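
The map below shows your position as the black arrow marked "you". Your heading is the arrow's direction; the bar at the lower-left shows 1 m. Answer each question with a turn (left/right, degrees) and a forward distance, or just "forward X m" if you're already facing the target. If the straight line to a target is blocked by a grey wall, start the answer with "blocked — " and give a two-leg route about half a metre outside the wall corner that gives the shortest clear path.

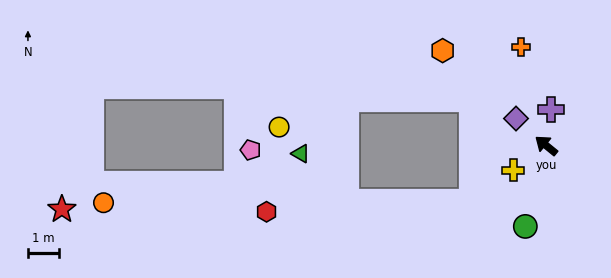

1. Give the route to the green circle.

turn left 115°, forward 2.7 m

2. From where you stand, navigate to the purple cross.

turn right 59°, forward 1.2 m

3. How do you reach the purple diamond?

turn right 3°, forward 1.3 m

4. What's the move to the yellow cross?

turn left 76°, forward 1.3 m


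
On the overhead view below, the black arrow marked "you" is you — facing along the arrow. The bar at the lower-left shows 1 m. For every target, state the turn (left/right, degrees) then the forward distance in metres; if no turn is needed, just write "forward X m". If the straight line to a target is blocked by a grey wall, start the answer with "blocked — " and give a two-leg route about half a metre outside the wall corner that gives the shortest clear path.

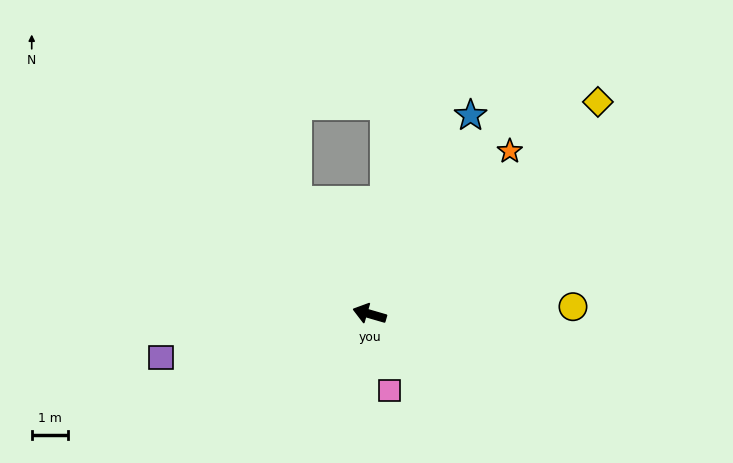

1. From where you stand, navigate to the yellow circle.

turn right 162°, forward 5.6 m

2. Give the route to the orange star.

turn right 115°, forward 5.9 m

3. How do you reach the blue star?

turn right 101°, forward 6.1 m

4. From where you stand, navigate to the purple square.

turn left 28°, forward 5.9 m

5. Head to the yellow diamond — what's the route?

turn right 121°, forward 8.6 m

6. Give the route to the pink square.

turn left 121°, forward 2.2 m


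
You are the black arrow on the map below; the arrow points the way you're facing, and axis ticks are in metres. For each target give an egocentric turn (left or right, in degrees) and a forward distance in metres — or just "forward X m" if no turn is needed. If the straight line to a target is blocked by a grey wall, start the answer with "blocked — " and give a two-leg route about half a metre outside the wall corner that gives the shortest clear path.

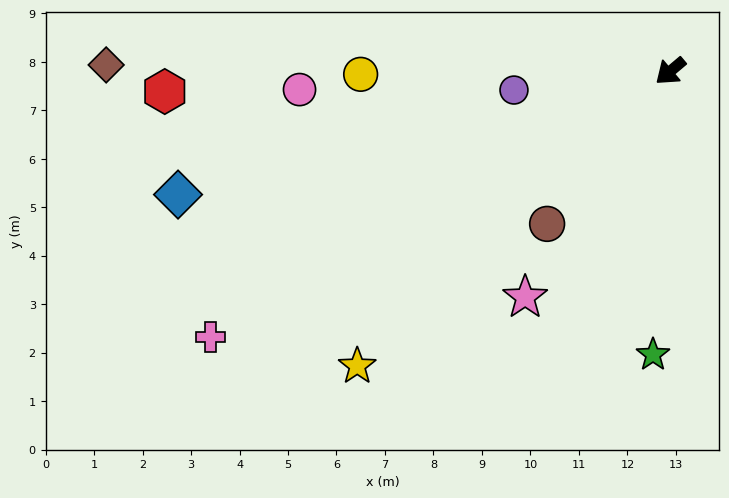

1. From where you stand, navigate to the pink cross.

turn right 10°, forward 11.0 m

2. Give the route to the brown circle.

turn left 11°, forward 4.0 m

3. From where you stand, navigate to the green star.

turn left 46°, forward 5.9 m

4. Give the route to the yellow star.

turn left 3°, forward 8.9 m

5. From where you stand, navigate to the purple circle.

turn right 33°, forward 3.3 m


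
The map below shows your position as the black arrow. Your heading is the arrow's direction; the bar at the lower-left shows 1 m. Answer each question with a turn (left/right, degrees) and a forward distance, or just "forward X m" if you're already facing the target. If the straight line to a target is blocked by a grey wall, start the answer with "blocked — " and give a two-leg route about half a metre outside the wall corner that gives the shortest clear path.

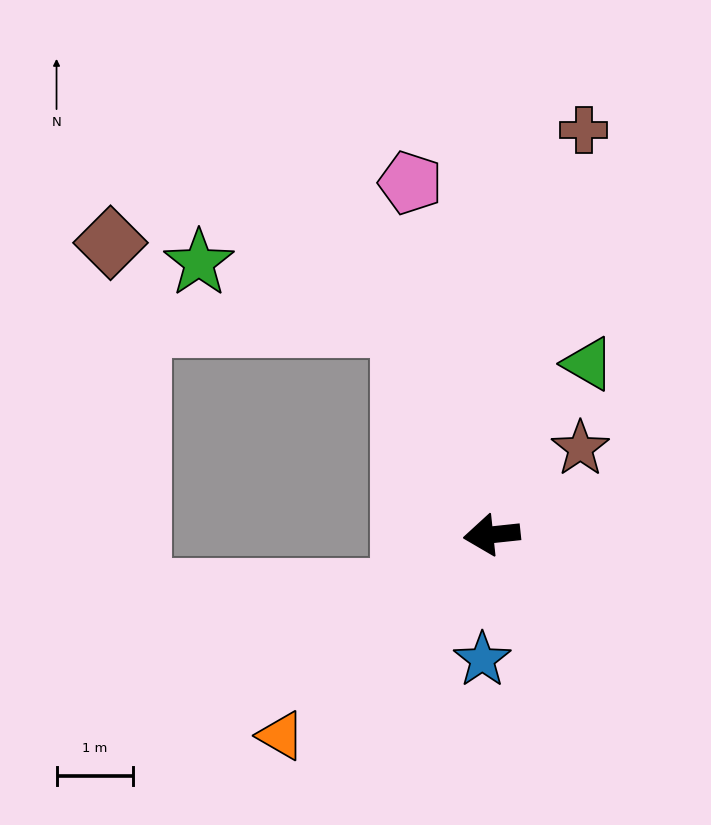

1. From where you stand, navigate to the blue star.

turn left 80°, forward 1.6 m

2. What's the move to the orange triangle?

turn left 38°, forward 3.8 m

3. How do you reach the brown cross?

turn right 109°, forward 5.4 m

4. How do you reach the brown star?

turn right 142°, forward 1.6 m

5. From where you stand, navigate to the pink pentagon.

turn right 83°, forward 4.7 m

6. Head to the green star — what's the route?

blocked — turn right 73°, forward 3.0 m, then turn left 50°, forward 2.8 m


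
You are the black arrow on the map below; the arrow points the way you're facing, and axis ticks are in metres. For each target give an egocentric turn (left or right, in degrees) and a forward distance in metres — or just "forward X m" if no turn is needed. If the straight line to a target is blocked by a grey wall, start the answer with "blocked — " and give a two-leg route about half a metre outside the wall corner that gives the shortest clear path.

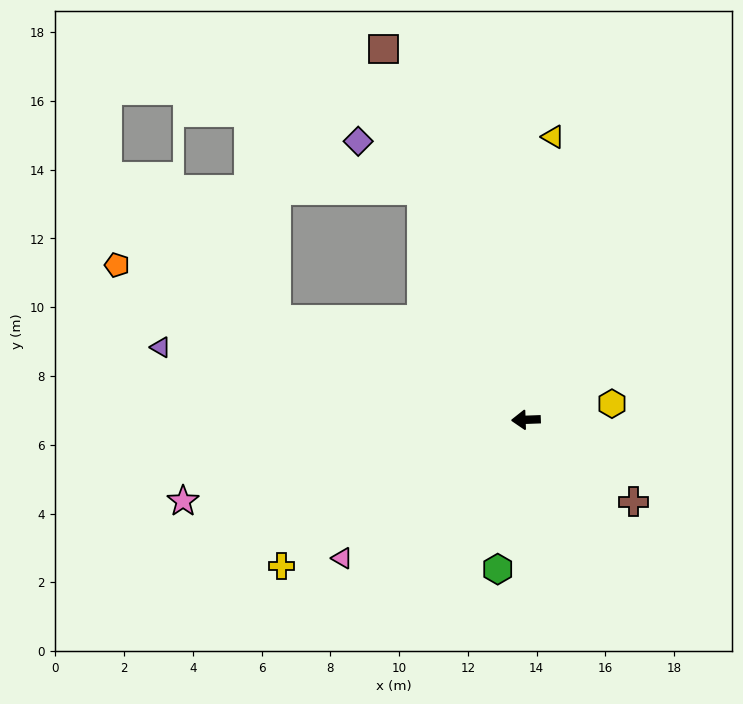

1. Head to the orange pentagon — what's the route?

turn right 23°, forward 12.7 m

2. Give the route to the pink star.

turn left 11°, forward 10.2 m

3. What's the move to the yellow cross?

turn left 29°, forward 8.3 m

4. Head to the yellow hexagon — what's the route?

turn right 171°, forward 2.5 m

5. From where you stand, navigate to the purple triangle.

turn right 13°, forward 10.8 m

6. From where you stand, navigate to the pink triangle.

turn left 35°, forward 6.7 m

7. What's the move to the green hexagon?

turn left 77°, forward 4.4 m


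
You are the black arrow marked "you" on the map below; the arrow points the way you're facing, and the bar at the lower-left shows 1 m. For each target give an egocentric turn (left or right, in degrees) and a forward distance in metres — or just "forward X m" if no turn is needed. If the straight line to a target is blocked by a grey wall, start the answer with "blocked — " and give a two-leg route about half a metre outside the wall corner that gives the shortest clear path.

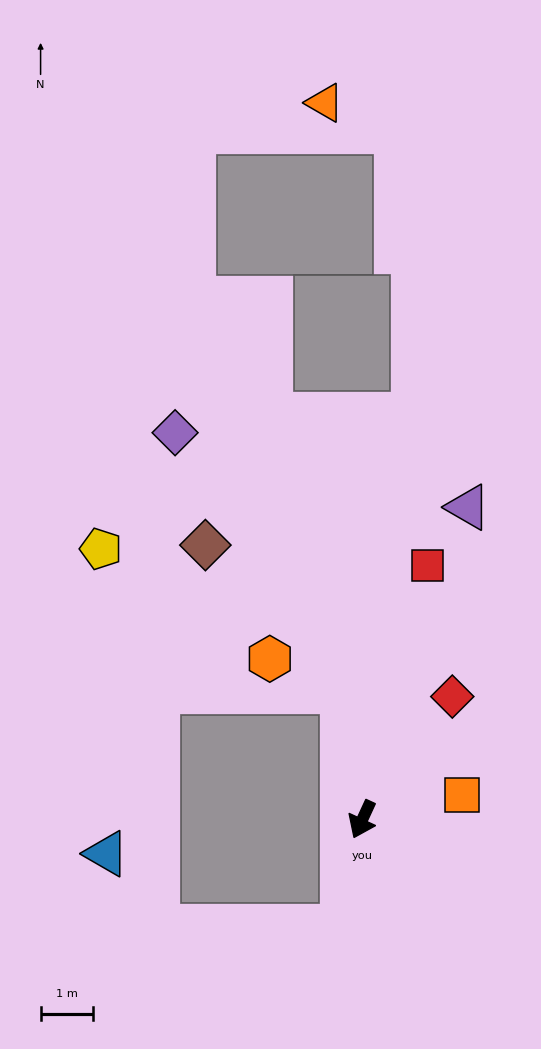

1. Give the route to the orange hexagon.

blocked — turn right 146°, forward 2.5 m, then turn left 57°, forward 1.5 m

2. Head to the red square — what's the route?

turn right 170°, forward 5.0 m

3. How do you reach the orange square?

turn left 128°, forward 2.0 m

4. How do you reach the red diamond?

turn left 169°, forward 2.9 m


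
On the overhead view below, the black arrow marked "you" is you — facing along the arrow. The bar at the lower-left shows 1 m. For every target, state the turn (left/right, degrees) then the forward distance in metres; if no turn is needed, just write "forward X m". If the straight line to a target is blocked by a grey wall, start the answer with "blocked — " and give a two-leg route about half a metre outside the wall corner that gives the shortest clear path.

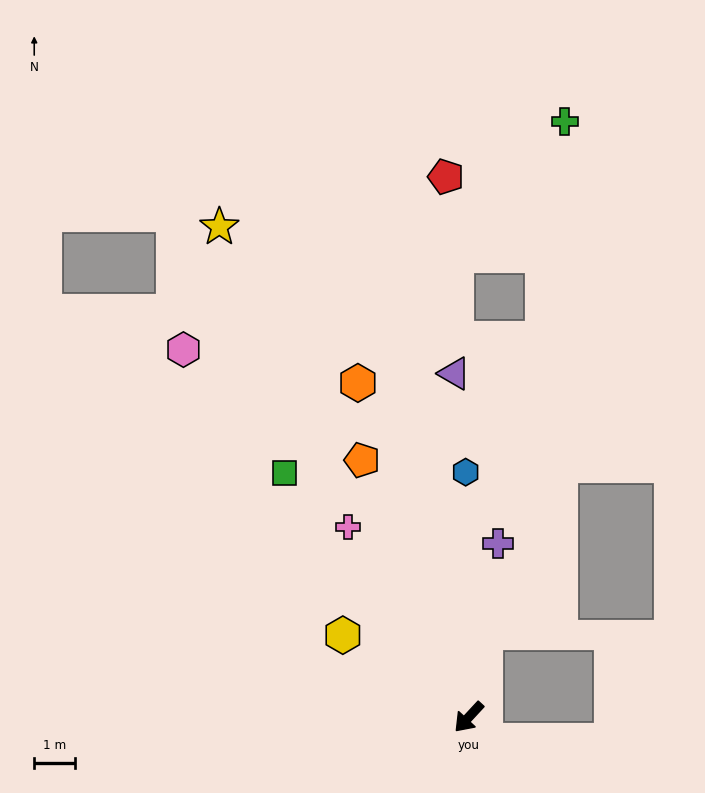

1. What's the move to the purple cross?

turn right 147°, forward 4.3 m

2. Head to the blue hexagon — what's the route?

turn right 136°, forward 6.0 m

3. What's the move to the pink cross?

turn right 105°, forward 5.5 m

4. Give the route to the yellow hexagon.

turn right 80°, forward 3.7 m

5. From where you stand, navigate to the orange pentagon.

turn right 115°, forward 6.8 m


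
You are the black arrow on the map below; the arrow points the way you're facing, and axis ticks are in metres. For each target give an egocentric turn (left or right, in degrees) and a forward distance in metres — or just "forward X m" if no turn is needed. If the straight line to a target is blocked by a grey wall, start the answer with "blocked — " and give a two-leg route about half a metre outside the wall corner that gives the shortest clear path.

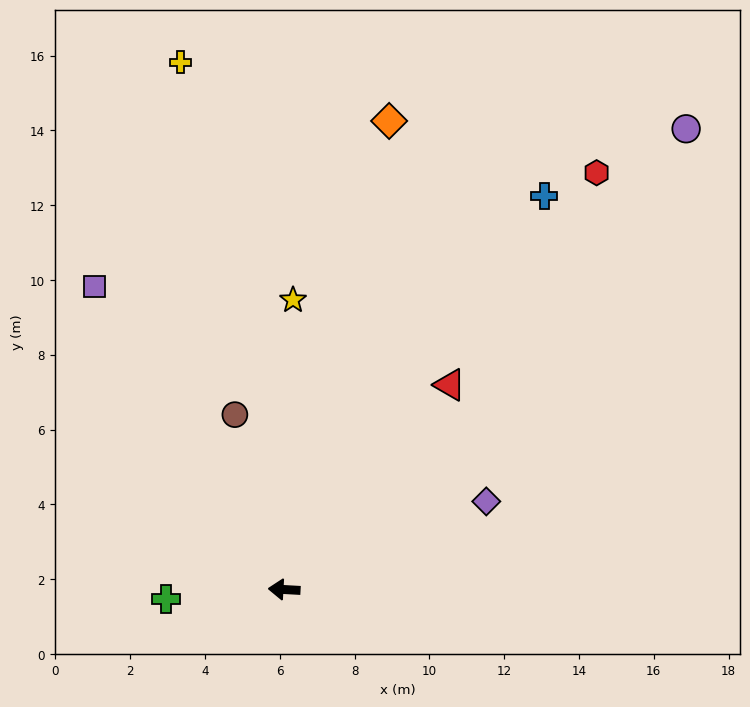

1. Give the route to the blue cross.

turn right 120°, forward 12.6 m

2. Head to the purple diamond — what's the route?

turn right 153°, forward 5.9 m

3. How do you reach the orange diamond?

turn right 99°, forward 12.8 m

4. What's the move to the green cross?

turn left 8°, forward 3.2 m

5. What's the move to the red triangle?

turn right 126°, forward 7.0 m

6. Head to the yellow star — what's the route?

turn right 89°, forward 7.7 m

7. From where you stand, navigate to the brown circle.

turn right 71°, forward 4.9 m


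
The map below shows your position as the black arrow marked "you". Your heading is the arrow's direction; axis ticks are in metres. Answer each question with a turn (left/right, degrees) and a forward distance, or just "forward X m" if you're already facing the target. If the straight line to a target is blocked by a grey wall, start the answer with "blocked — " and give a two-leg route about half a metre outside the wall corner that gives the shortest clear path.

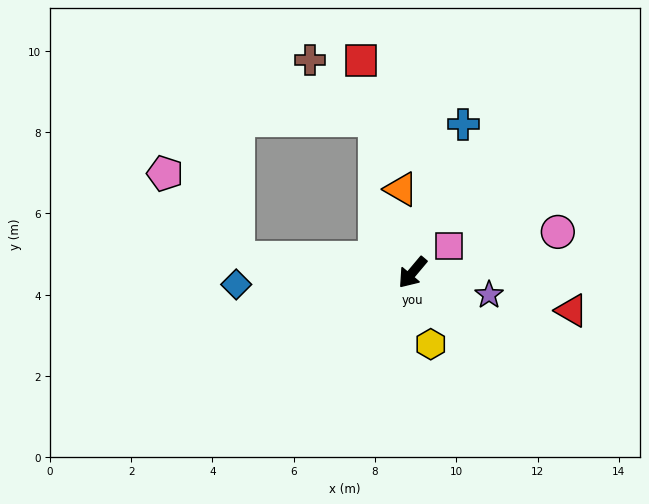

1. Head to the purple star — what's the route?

turn left 114°, forward 2.0 m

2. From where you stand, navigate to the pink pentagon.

blocked — turn right 55°, forward 4.3 m, then turn right 44°, forward 2.7 m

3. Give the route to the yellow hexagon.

turn left 54°, forward 1.8 m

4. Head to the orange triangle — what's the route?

turn right 132°, forward 2.1 m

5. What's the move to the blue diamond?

turn right 46°, forward 4.3 m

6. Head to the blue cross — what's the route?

turn right 159°, forward 3.9 m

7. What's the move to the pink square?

turn left 166°, forward 1.1 m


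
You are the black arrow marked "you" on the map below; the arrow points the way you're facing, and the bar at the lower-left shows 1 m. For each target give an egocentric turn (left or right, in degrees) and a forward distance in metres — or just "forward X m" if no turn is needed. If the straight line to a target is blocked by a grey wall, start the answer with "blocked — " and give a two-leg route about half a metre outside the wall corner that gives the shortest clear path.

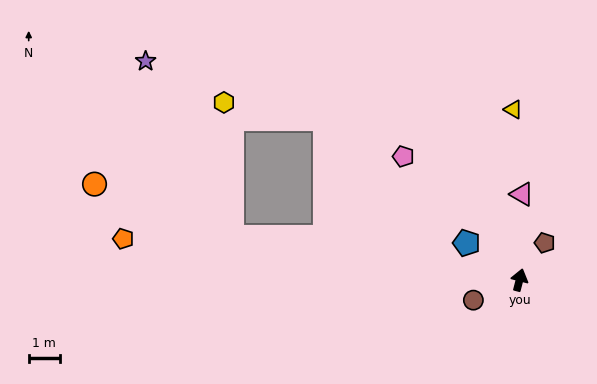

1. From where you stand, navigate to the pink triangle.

turn left 13°, forward 2.7 m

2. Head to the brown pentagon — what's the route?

turn right 20°, forward 1.4 m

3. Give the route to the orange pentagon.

turn left 99°, forward 12.7 m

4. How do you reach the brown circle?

turn left 128°, forward 1.6 m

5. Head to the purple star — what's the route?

blocked — turn left 96°, forward 9.3 m, then turn right 56°, forward 6.3 m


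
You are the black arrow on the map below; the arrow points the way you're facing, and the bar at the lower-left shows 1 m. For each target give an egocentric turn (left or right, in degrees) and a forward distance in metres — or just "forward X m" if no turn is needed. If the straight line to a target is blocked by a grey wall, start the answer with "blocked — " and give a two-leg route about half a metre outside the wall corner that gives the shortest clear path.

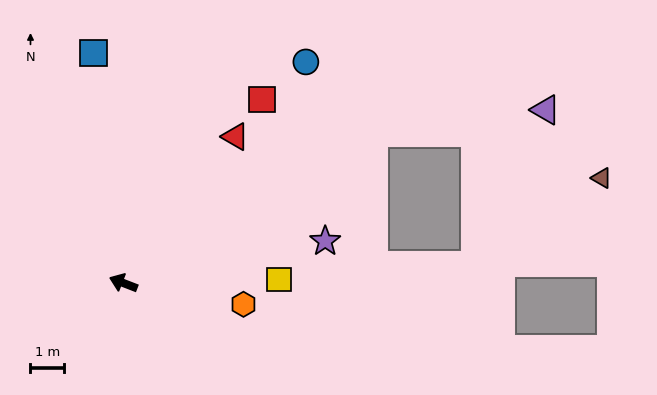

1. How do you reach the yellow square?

turn right 157°, forward 4.6 m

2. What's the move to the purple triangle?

blocked — turn right 128°, forward 8.7 m, then turn right 23°, forward 5.2 m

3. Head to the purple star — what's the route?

turn right 147°, forward 6.2 m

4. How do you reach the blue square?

turn right 61°, forward 6.9 m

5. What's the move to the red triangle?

turn right 106°, forward 5.5 m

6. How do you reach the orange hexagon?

turn right 169°, forward 3.6 m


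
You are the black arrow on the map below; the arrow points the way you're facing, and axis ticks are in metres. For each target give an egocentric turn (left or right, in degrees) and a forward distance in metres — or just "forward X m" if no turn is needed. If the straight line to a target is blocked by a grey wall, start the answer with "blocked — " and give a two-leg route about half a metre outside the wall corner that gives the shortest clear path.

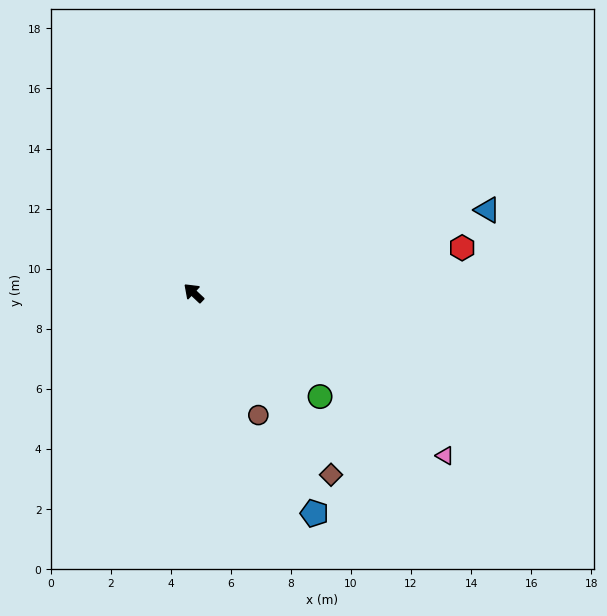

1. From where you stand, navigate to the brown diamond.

turn left 170°, forward 7.6 m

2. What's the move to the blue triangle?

turn right 121°, forward 10.2 m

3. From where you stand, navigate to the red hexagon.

turn right 127°, forward 9.1 m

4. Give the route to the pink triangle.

turn right 170°, forward 10.0 m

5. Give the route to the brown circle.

turn left 161°, forward 4.6 m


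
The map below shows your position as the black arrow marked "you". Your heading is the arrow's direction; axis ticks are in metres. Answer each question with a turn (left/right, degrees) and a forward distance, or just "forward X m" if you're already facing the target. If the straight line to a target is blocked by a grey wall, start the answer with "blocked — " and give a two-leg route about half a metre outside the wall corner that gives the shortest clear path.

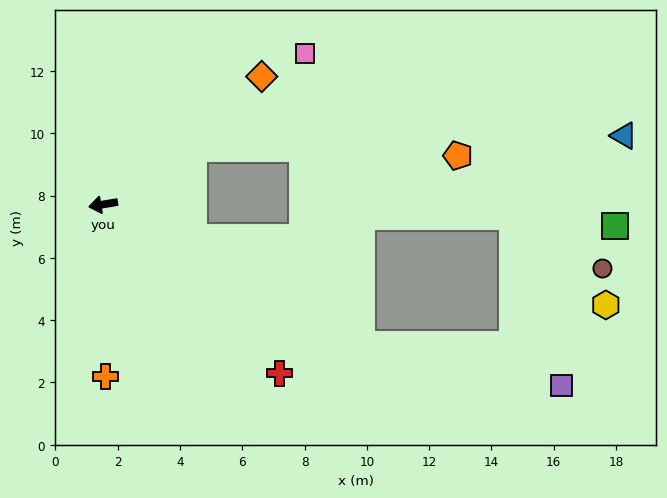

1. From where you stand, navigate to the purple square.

blocked — turn left 142°, forward 9.4 m, then turn left 17°, forward 6.5 m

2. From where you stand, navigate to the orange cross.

turn left 81°, forward 5.5 m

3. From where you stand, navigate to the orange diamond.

turn right 150°, forward 6.5 m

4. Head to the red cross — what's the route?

turn left 127°, forward 7.8 m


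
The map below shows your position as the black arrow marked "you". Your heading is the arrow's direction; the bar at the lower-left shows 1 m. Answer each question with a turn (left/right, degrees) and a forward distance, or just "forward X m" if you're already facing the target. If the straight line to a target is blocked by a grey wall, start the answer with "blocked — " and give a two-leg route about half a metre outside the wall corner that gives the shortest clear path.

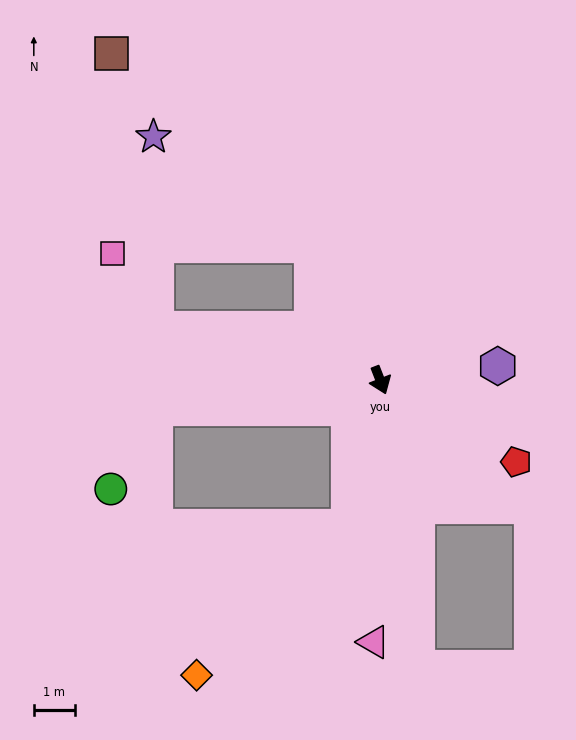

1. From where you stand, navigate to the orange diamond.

blocked — turn right 34°, forward 3.7 m, then turn right 33°, forward 5.2 m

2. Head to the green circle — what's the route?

blocked — turn right 104°, forward 5.5 m, then turn left 54°, forward 2.3 m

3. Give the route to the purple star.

blocked — turn right 174°, forward 3.7 m, then turn left 28°, forward 4.7 m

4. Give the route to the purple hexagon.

turn left 76°, forward 2.9 m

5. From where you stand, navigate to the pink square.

blocked — turn right 124°, forward 5.6 m, then turn right 47°, forward 2.1 m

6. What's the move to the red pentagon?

turn left 38°, forward 3.9 m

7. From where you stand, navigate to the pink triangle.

turn right 23°, forward 6.4 m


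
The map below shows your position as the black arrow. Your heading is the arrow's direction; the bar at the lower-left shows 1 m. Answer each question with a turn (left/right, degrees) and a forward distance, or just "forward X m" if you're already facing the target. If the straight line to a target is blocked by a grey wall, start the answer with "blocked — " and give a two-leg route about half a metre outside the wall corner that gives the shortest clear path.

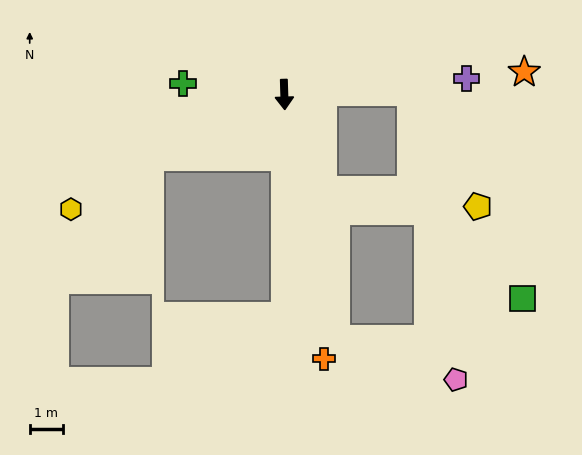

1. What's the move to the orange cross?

turn left 7°, forward 8.1 m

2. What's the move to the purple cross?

turn left 93°, forward 5.6 m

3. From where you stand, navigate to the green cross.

turn right 98°, forward 3.1 m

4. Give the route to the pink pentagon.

blocked — turn left 10°, forward 7.6 m, then turn left 59°, forward 3.9 m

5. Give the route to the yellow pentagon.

blocked — turn left 20°, forward 3.1 m, then turn left 62°, forward 4.7 m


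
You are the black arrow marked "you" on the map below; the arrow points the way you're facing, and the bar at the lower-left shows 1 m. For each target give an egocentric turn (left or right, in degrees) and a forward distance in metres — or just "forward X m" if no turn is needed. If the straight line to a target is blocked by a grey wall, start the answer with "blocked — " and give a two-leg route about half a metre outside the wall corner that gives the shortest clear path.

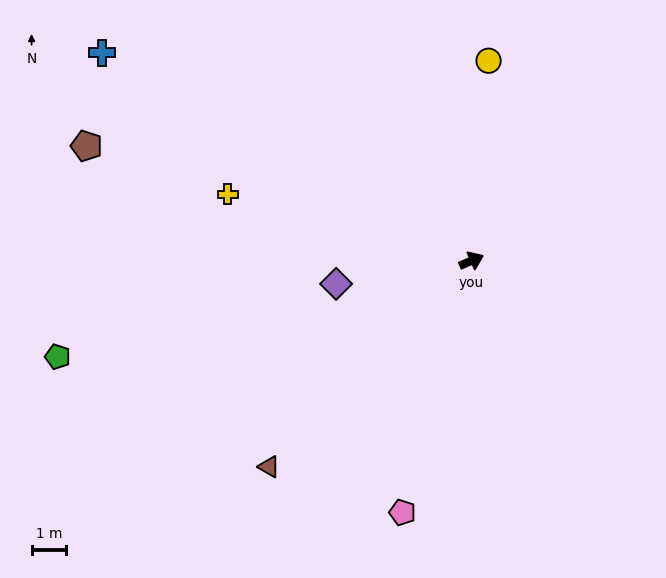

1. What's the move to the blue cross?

turn left 127°, forward 12.3 m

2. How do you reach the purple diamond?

turn left 166°, forward 4.0 m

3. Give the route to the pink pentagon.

turn right 129°, forward 7.6 m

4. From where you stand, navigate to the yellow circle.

turn left 62°, forward 5.8 m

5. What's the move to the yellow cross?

turn left 141°, forward 7.3 m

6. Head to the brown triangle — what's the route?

turn right 158°, forward 8.4 m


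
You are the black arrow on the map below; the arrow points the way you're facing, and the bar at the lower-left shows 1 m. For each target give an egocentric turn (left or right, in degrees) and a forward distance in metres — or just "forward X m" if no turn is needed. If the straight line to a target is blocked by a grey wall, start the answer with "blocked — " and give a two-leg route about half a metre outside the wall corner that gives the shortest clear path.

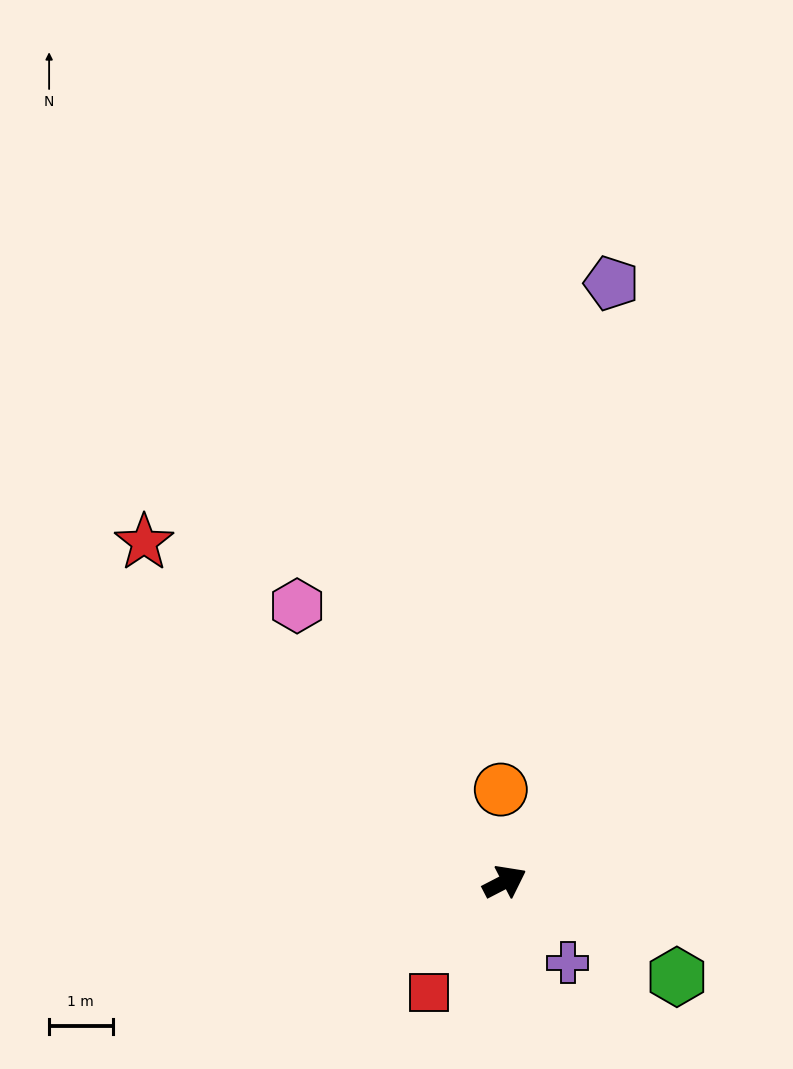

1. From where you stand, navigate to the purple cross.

turn right 79°, forward 1.6 m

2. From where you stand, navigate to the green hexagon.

turn right 56°, forward 3.1 m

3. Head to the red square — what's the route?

turn right 152°, forward 2.1 m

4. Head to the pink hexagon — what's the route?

turn left 100°, forward 5.4 m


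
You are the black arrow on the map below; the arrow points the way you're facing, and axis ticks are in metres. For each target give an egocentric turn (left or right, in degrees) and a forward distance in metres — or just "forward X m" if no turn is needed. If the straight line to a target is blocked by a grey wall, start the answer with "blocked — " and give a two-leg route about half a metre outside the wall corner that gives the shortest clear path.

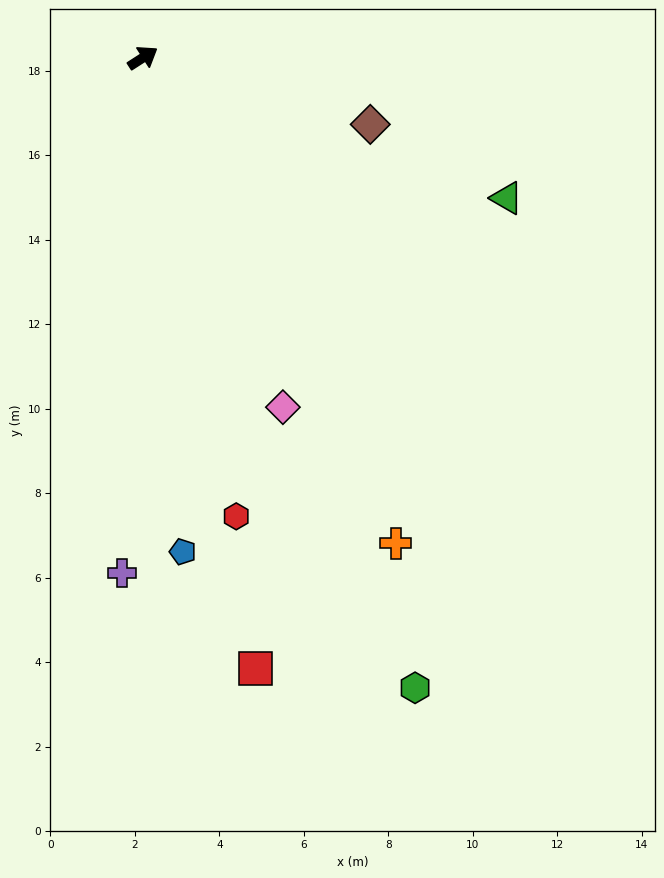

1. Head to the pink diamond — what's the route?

turn right 101°, forward 8.9 m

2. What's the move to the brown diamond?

turn right 49°, forward 5.6 m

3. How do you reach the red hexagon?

turn right 111°, forward 11.1 m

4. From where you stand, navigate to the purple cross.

turn right 125°, forward 12.2 m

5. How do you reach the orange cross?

turn right 95°, forward 13.0 m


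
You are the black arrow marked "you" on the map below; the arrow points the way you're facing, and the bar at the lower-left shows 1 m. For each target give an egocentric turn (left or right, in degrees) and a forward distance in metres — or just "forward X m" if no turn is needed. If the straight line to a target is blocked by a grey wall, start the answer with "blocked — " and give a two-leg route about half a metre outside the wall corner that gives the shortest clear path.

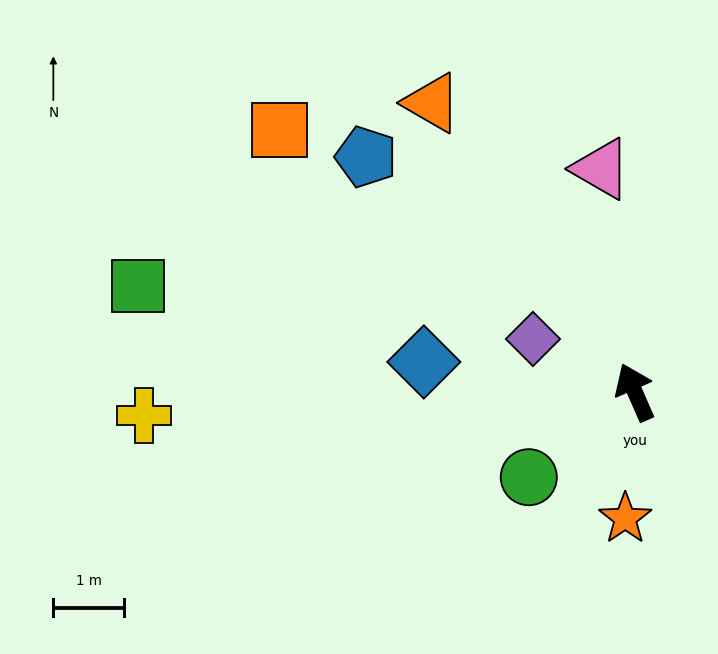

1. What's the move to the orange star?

turn left 152°, forward 1.8 m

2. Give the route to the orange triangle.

turn left 11°, forward 5.0 m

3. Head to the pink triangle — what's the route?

turn right 15°, forward 3.2 m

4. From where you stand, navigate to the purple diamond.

turn left 39°, forward 1.6 m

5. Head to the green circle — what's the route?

turn left 105°, forward 1.9 m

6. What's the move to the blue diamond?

turn left 58°, forward 3.0 m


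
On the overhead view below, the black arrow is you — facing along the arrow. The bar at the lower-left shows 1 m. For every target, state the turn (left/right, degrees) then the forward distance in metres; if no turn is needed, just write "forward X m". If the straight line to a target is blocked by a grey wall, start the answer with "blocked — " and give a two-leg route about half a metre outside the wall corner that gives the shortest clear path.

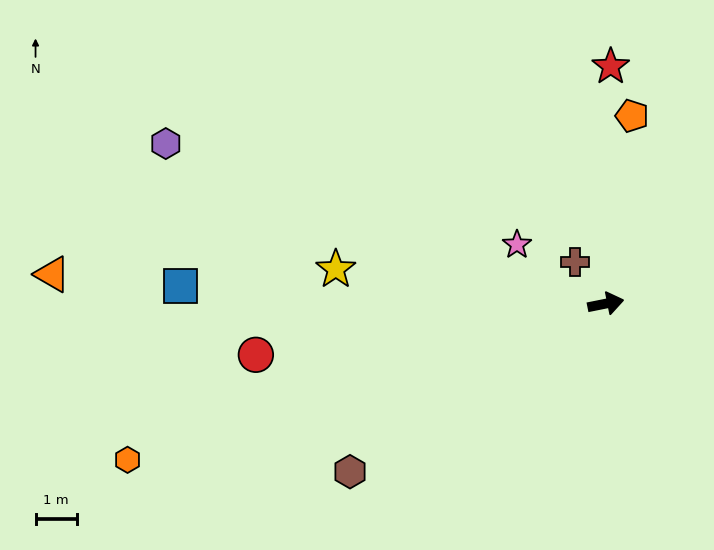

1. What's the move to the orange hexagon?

turn right 173°, forward 12.1 m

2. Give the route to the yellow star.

turn left 161°, forward 6.6 m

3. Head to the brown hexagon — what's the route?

turn right 158°, forward 7.4 m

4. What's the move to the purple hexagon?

turn left 149°, forward 11.3 m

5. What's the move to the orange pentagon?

turn left 71°, forward 4.6 m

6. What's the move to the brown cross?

turn left 115°, forward 1.3 m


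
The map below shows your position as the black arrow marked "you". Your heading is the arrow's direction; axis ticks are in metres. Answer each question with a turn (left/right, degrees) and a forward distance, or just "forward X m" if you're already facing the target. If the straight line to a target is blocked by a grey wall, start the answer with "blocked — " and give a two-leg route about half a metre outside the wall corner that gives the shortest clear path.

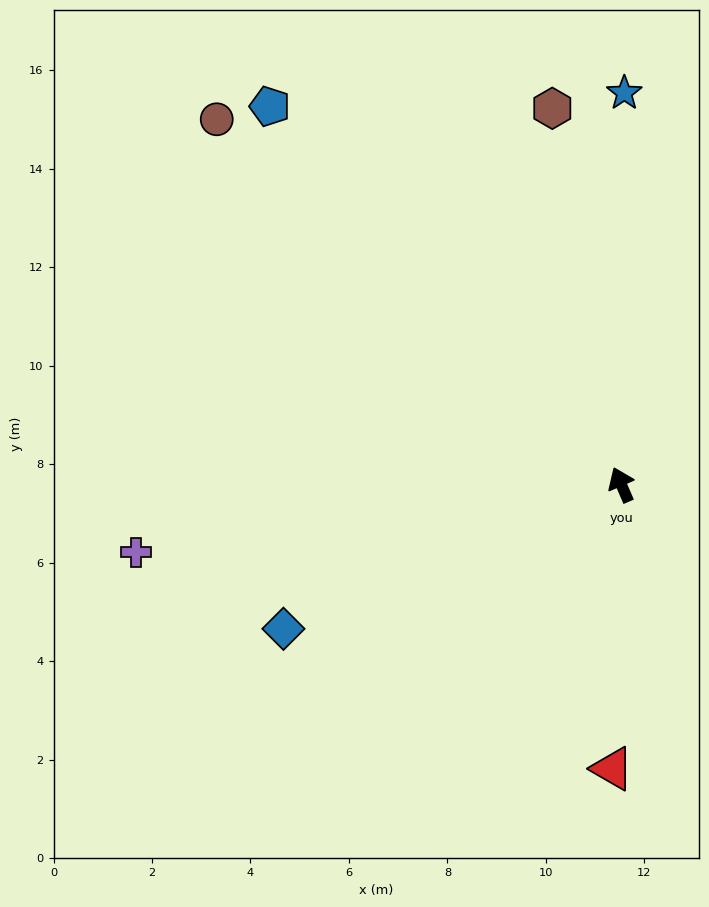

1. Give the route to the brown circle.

turn left 25°, forward 11.1 m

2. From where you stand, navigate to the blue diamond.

turn left 90°, forward 7.5 m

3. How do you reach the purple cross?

turn left 75°, forward 10.0 m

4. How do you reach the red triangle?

turn left 155°, forward 5.8 m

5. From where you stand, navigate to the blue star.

turn right 24°, forward 8.0 m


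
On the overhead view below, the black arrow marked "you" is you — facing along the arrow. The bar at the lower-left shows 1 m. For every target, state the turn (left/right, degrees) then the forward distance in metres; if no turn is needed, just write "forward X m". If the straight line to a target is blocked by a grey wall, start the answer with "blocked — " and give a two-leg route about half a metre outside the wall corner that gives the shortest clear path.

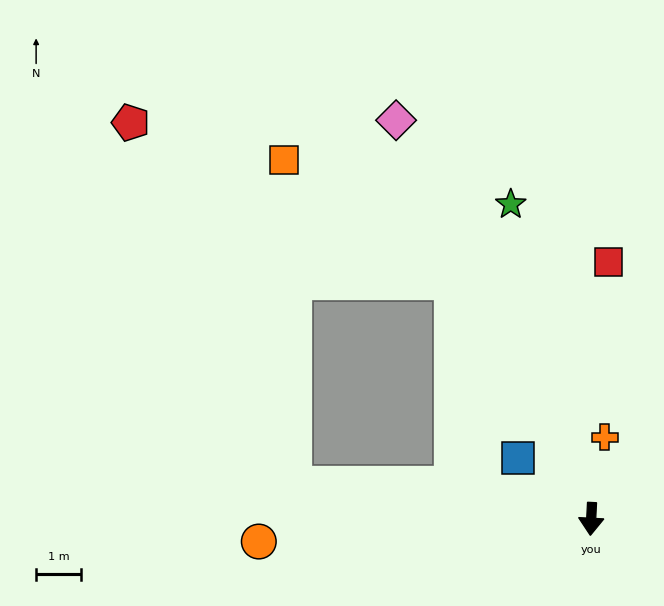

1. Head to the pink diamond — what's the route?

turn right 151°, forward 9.8 m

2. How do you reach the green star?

turn right 163°, forward 7.2 m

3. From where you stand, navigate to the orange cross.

turn left 174°, forward 1.8 m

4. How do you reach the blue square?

turn right 127°, forward 2.1 m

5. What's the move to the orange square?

blocked — turn right 147°, forward 6.1 m, then turn left 24°, forward 4.6 m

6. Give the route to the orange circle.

turn right 83°, forward 7.4 m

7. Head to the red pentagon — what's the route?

blocked — turn right 147°, forward 6.1 m, then turn left 34°, forward 8.0 m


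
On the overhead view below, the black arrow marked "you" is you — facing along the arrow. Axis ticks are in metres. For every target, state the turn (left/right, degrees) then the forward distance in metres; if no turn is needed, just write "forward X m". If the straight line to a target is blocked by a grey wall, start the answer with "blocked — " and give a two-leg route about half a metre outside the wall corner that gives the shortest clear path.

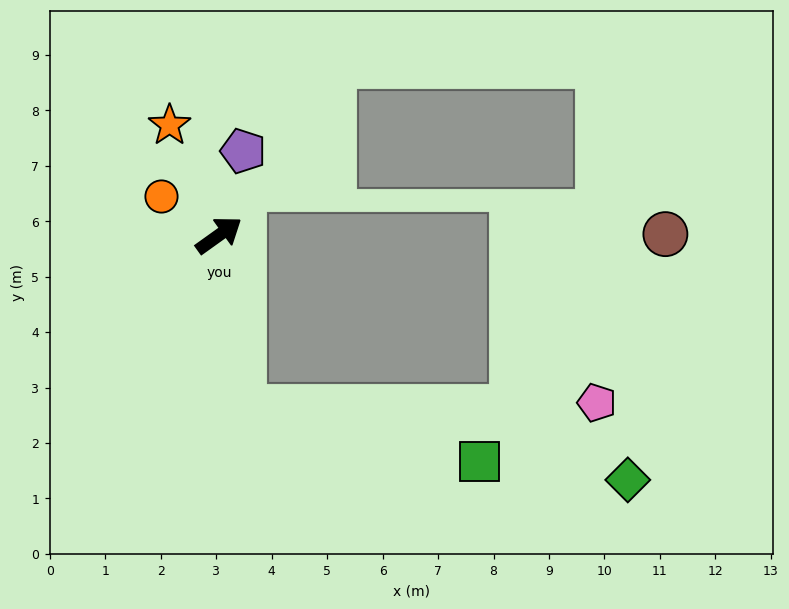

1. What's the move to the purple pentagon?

turn left 38°, forward 1.6 m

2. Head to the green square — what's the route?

blocked — turn right 118°, forward 3.1 m, then turn left 70°, forward 4.4 m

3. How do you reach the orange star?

turn left 79°, forward 2.2 m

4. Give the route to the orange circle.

turn left 110°, forward 1.2 m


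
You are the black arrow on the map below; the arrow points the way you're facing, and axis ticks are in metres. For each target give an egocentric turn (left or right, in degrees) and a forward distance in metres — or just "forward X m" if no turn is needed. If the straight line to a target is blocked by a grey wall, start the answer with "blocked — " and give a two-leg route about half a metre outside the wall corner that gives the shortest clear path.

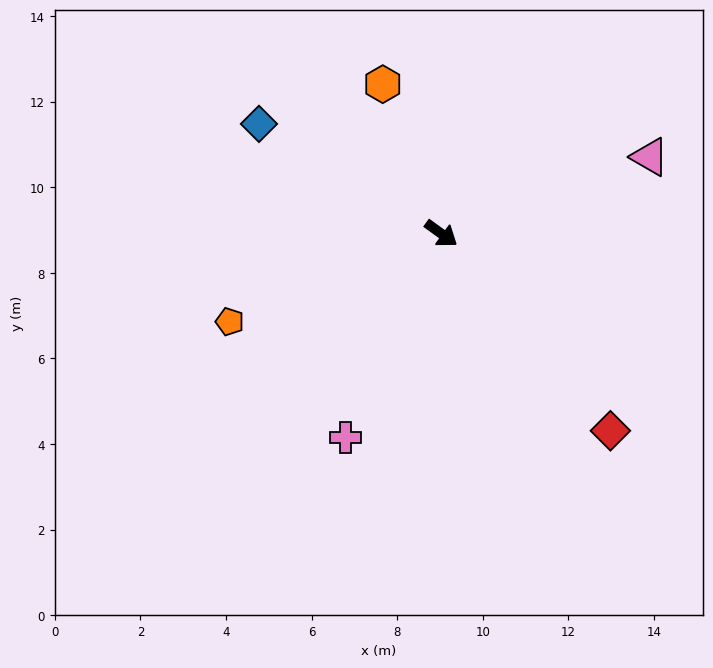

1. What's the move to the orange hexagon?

turn left 147°, forward 3.8 m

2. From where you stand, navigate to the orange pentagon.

turn right 122°, forward 5.4 m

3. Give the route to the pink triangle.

turn left 56°, forward 5.2 m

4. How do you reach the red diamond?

turn right 14°, forward 6.1 m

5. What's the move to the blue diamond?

turn right 175°, forward 5.0 m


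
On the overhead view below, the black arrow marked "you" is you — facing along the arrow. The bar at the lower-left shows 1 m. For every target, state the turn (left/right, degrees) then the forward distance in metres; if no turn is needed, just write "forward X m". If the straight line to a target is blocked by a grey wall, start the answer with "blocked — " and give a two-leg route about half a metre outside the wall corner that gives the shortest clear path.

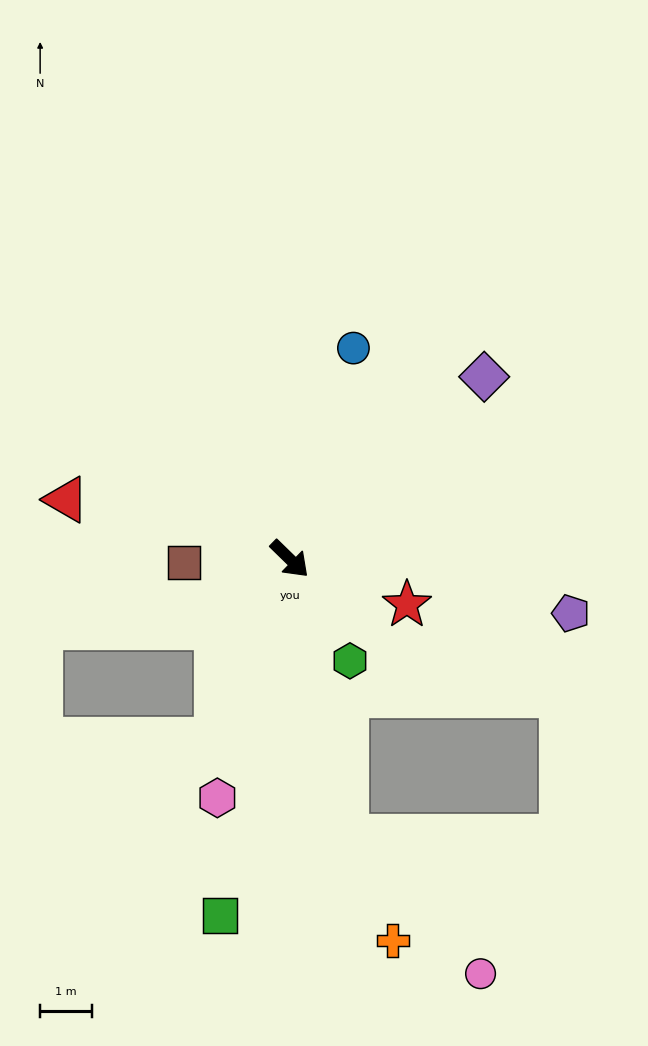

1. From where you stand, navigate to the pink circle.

blocked — turn right 34°, forward 5.5 m, then turn left 33°, forward 3.7 m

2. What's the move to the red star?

turn left 23°, forward 2.4 m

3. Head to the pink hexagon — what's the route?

turn right 63°, forward 4.8 m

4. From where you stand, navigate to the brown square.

turn right 134°, forward 2.0 m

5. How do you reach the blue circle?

turn left 117°, forward 4.2 m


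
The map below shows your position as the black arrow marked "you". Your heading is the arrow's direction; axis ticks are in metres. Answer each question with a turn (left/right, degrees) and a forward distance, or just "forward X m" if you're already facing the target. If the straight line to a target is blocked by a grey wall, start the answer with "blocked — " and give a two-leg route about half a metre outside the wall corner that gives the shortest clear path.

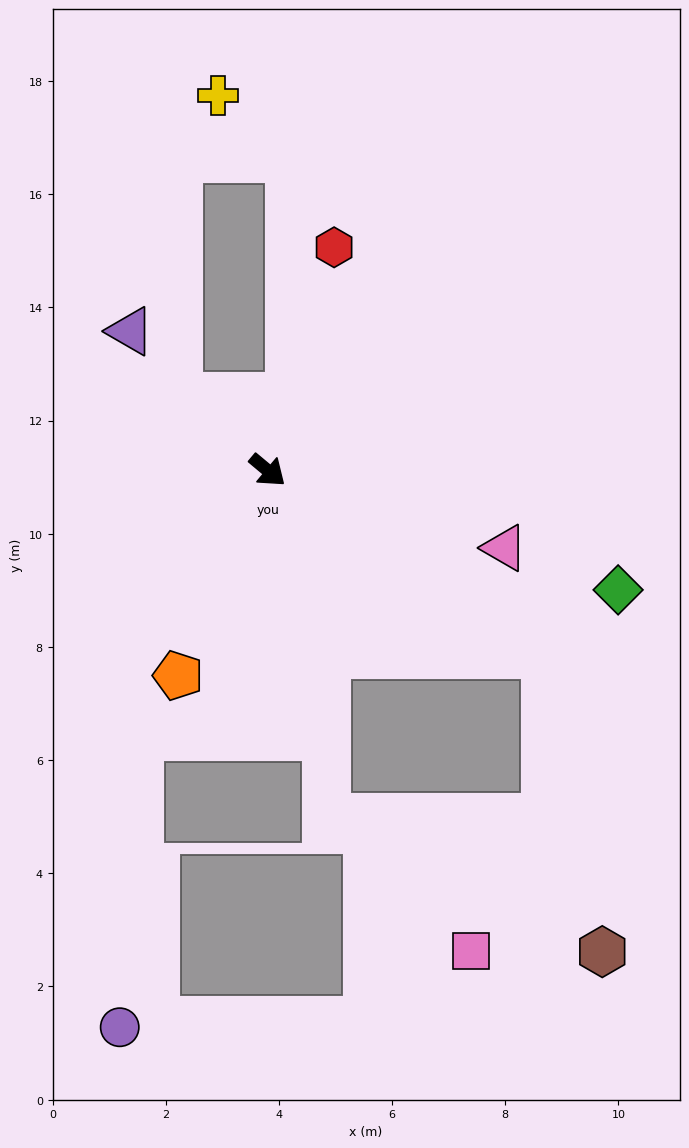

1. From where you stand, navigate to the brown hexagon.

blocked — turn left 6°, forward 5.9 m, then turn right 45°, forward 5.3 m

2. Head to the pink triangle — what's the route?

turn left 22°, forward 4.4 m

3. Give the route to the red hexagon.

turn left 113°, forward 4.1 m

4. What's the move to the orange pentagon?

turn right 74°, forward 4.0 m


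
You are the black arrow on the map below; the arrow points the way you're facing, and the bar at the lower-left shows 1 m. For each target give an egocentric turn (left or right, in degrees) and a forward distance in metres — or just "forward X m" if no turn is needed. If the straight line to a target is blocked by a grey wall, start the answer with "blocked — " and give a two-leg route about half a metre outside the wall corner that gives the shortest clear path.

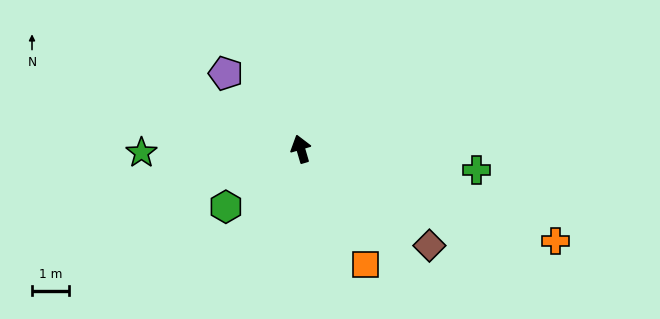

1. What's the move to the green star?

turn left 75°, forward 4.3 m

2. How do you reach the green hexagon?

turn left 111°, forward 2.5 m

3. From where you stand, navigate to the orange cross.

turn right 126°, forward 7.3 m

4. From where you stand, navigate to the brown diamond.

turn right 143°, forward 4.3 m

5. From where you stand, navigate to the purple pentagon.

turn left 28°, forward 2.9 m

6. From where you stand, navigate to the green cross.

turn right 113°, forward 4.7 m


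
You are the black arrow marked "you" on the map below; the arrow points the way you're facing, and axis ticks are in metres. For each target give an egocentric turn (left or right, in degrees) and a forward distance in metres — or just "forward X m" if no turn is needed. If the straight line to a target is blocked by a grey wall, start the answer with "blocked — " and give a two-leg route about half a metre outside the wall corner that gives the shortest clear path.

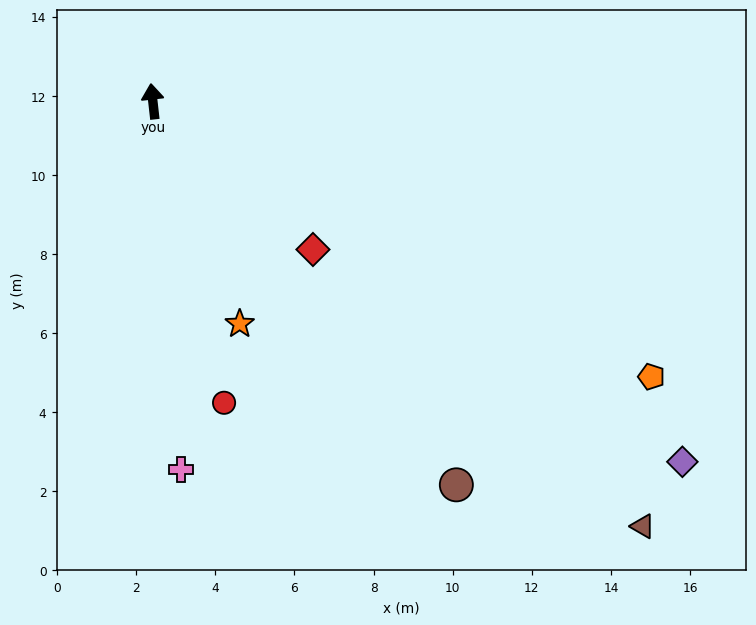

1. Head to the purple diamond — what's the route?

turn right 131°, forward 16.2 m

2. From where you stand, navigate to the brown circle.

turn right 148°, forward 12.4 m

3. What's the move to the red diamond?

turn right 139°, forward 5.5 m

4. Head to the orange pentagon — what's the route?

turn right 125°, forward 14.4 m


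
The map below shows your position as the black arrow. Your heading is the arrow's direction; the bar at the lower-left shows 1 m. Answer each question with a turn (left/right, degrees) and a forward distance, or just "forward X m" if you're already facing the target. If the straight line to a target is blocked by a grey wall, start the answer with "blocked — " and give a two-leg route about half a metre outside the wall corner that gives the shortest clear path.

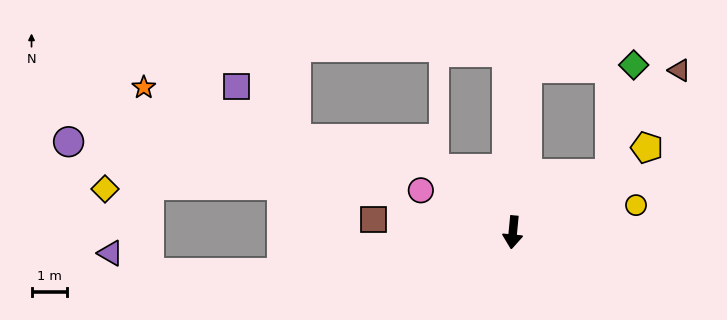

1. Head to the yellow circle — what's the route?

turn left 108°, forward 3.6 m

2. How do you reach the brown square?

turn right 90°, forward 3.9 m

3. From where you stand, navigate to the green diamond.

blocked — turn left 127°, forward 3.2 m, then turn left 46°, forward 3.1 m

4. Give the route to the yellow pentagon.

turn left 128°, forward 4.5 m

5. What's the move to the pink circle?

turn right 109°, forward 2.9 m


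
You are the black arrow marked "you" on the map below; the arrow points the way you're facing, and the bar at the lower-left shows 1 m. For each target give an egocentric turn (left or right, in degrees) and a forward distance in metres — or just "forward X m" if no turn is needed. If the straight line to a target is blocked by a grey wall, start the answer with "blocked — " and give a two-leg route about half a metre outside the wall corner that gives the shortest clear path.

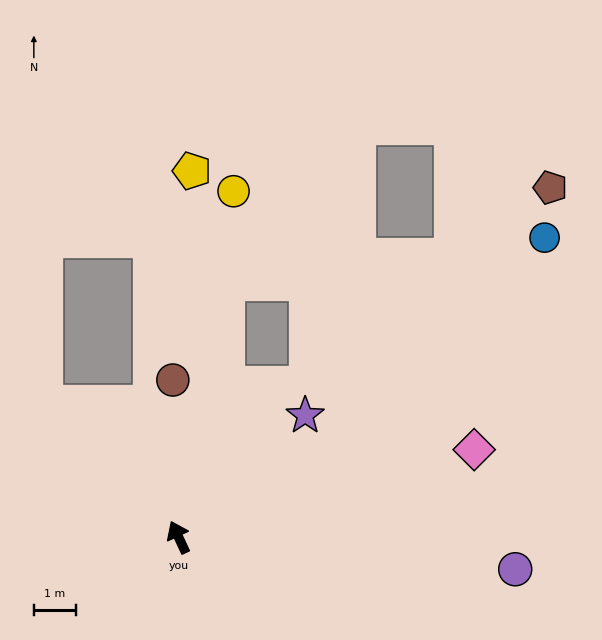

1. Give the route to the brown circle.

turn right 23°, forward 3.8 m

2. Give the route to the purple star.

turn right 71°, forward 4.2 m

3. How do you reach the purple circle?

turn right 120°, forward 8.1 m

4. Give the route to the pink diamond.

turn right 99°, forward 7.4 m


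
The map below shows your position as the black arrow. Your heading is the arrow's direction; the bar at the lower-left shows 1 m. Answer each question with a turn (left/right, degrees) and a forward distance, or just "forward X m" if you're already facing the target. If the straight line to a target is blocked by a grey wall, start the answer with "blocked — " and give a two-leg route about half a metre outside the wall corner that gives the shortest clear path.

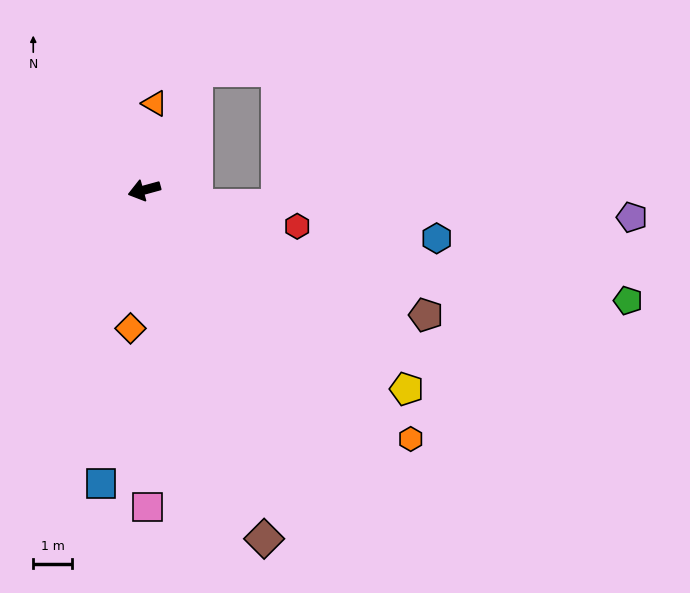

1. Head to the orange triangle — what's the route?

turn right 112°, forward 2.2 m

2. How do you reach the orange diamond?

turn left 69°, forward 3.6 m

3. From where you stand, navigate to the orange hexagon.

turn left 122°, forward 9.4 m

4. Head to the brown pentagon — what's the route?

turn left 141°, forward 7.9 m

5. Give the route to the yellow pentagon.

turn left 128°, forward 8.5 m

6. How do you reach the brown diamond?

turn left 94°, forward 9.5 m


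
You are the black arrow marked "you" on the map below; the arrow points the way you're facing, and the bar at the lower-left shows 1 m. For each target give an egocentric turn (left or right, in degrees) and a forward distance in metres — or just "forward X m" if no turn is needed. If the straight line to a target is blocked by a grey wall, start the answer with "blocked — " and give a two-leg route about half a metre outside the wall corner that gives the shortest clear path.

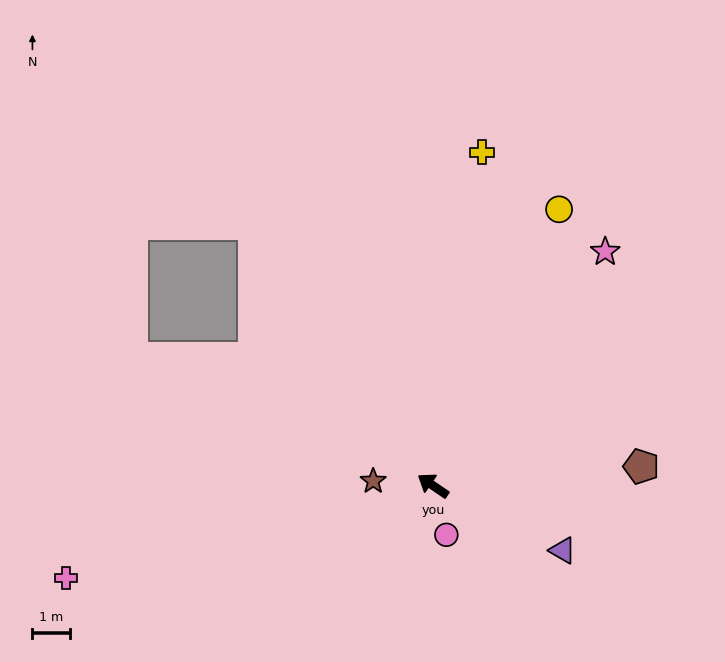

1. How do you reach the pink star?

turn right 92°, forward 7.8 m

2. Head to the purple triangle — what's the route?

turn right 172°, forward 3.9 m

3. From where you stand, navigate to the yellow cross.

turn right 64°, forward 9.1 m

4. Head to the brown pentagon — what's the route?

turn right 140°, forward 5.6 m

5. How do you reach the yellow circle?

turn right 80°, forward 8.2 m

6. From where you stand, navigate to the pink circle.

turn left 139°, forward 1.4 m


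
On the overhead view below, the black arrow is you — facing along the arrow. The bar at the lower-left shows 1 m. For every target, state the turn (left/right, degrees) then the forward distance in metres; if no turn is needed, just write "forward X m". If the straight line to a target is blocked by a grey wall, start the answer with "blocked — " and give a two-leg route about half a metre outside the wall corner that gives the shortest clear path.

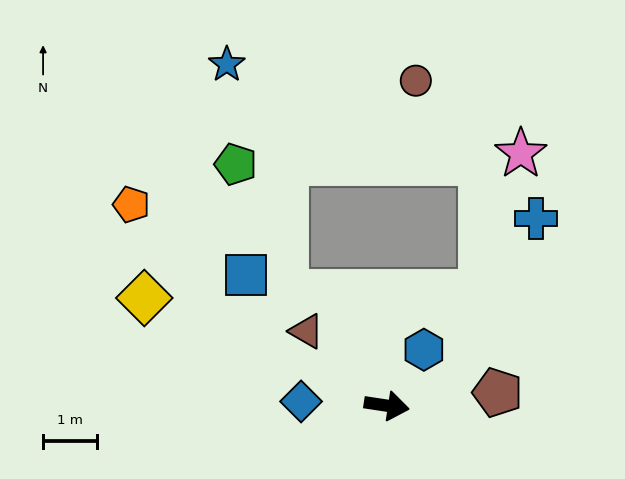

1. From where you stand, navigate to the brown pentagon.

turn left 15°, forward 2.1 m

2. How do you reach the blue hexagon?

turn left 65°, forward 1.2 m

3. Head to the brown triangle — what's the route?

turn left 146°, forward 2.0 m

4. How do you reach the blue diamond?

turn right 174°, forward 1.6 m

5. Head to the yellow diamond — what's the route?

turn left 165°, forward 4.9 m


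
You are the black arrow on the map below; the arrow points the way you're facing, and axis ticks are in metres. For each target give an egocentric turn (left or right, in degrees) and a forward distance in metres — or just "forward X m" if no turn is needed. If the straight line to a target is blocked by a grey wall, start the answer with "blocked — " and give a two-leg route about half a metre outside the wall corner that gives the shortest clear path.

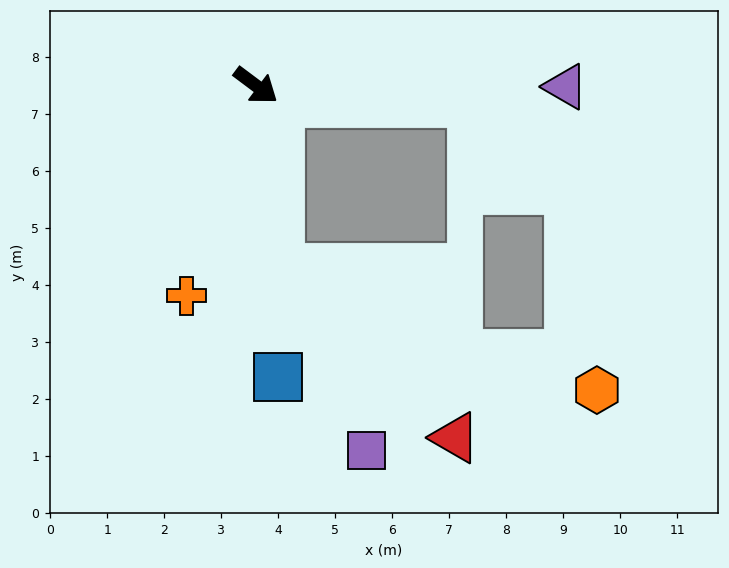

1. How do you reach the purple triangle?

turn left 37°, forward 5.4 m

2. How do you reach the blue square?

turn right 49°, forward 5.1 m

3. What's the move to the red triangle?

blocked — turn right 46°, forward 3.2 m, then turn left 39°, forward 4.3 m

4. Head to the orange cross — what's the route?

turn right 72°, forward 3.9 m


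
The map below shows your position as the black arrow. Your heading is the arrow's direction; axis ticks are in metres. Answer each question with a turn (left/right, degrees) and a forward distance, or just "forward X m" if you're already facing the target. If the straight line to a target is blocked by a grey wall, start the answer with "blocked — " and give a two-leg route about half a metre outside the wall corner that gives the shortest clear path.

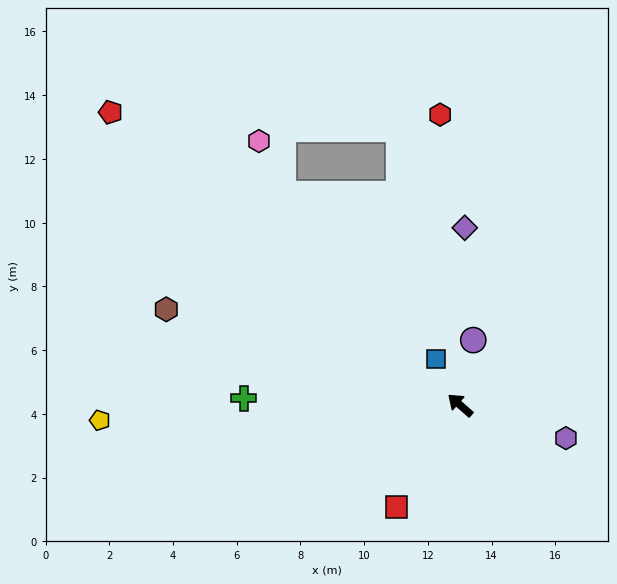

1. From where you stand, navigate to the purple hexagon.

turn right 156°, forward 3.5 m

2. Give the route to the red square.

turn left 99°, forward 3.8 m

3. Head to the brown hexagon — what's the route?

turn left 23°, forward 9.7 m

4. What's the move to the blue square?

turn right 21°, forward 1.6 m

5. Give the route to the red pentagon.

forward 14.3 m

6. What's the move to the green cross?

turn left 39°, forward 6.8 m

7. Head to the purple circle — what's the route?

turn right 60°, forward 2.1 m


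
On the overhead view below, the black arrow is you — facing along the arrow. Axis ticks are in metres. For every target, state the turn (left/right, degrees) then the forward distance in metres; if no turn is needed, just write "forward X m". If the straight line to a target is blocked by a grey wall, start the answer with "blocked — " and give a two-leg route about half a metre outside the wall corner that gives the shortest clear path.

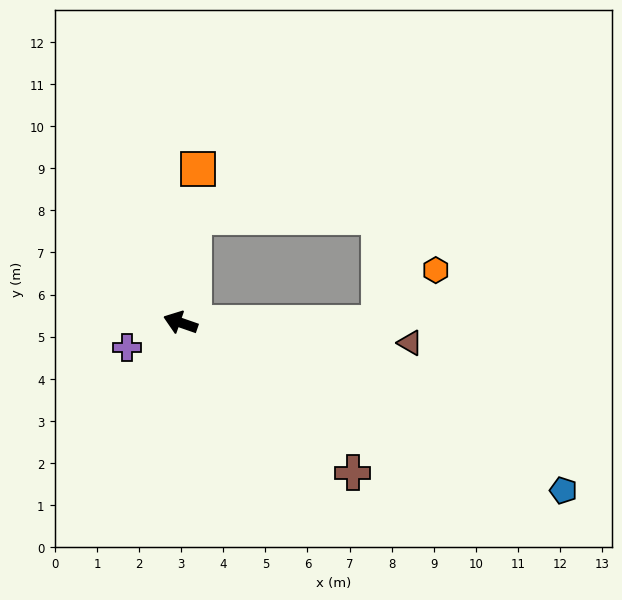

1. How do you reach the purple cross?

turn left 44°, forward 1.4 m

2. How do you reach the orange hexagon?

blocked — turn right 161°, forward 4.7 m, then turn left 43°, forward 1.8 m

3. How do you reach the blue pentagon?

turn left 176°, forward 9.9 m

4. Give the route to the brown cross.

turn left 158°, forward 5.4 m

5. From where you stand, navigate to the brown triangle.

turn right 166°, forward 5.5 m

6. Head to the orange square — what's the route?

turn right 77°, forward 3.7 m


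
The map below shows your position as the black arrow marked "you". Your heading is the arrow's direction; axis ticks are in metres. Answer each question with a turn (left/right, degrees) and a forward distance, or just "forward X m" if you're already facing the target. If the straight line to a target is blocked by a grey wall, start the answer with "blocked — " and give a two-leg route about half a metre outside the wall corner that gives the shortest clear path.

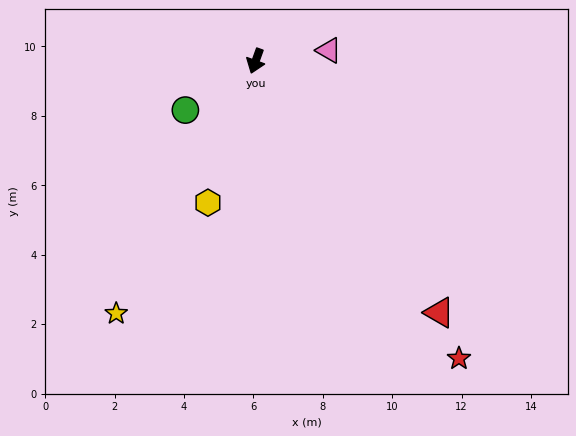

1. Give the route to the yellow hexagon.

forward 4.3 m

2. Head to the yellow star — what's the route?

turn right 9°, forward 8.3 m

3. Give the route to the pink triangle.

turn left 118°, forward 2.1 m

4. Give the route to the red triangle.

turn left 56°, forward 9.0 m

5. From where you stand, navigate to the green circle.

turn right 35°, forward 2.5 m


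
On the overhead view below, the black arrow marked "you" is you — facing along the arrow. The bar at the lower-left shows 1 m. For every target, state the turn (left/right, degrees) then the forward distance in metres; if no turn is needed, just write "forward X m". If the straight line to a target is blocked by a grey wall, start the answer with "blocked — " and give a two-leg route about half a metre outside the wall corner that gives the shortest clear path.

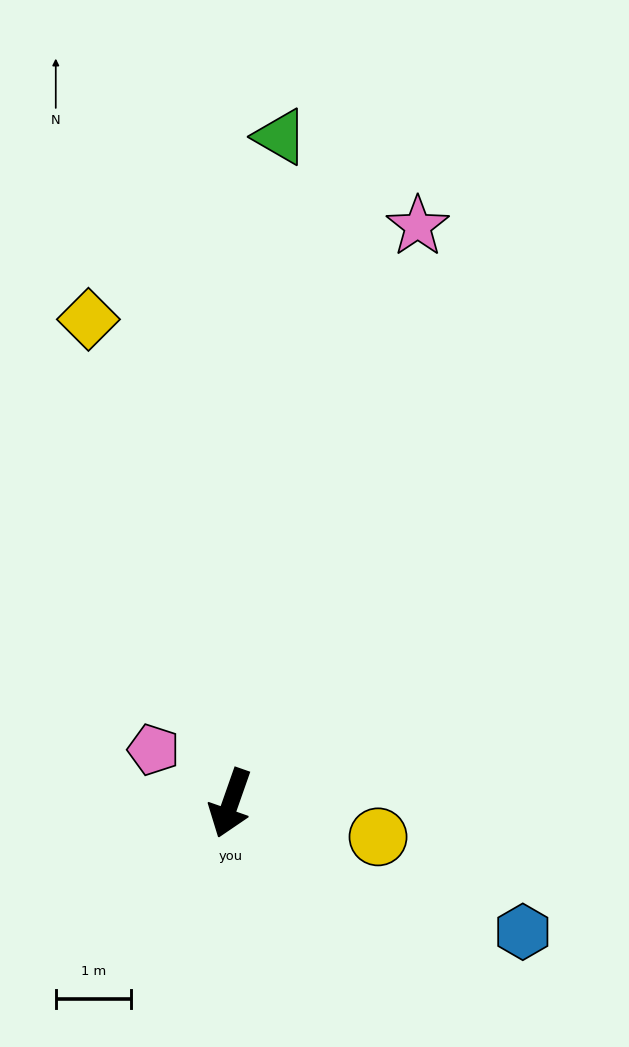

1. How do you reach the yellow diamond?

turn right 144°, forward 6.7 m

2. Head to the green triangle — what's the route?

turn right 165°, forward 8.8 m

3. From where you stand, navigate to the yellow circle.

turn left 96°, forward 2.0 m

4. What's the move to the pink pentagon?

turn right 105°, forward 1.2 m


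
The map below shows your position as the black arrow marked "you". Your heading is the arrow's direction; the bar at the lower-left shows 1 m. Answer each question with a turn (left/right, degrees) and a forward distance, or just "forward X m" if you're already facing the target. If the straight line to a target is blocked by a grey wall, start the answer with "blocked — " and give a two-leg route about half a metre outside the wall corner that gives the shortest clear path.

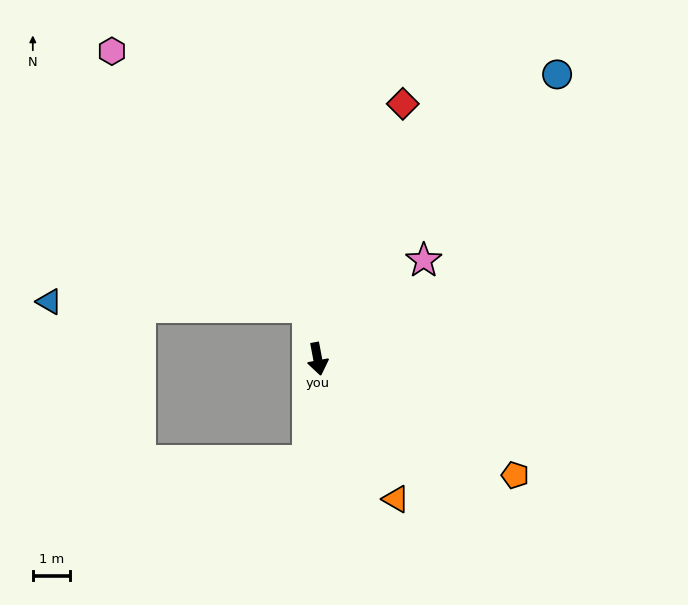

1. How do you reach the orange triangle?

turn left 19°, forward 4.3 m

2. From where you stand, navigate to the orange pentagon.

turn left 49°, forward 6.1 m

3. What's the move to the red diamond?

turn left 151°, forward 7.2 m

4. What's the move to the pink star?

turn left 122°, forward 3.9 m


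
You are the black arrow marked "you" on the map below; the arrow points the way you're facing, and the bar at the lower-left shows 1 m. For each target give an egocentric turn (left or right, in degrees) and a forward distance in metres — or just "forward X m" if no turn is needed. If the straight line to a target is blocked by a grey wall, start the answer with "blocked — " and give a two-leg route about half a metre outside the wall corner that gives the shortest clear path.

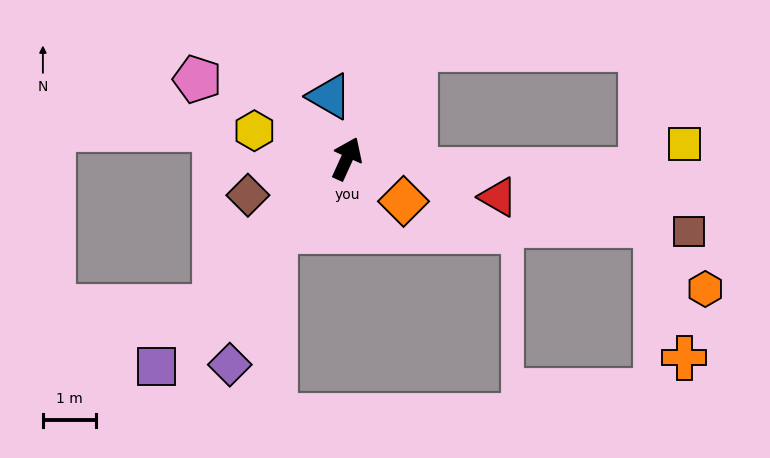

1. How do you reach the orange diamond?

turn right 103°, forward 1.3 m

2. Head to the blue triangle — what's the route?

turn left 40°, forward 1.2 m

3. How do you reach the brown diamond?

turn left 135°, forward 2.0 m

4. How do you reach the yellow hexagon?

turn left 98°, forward 1.8 m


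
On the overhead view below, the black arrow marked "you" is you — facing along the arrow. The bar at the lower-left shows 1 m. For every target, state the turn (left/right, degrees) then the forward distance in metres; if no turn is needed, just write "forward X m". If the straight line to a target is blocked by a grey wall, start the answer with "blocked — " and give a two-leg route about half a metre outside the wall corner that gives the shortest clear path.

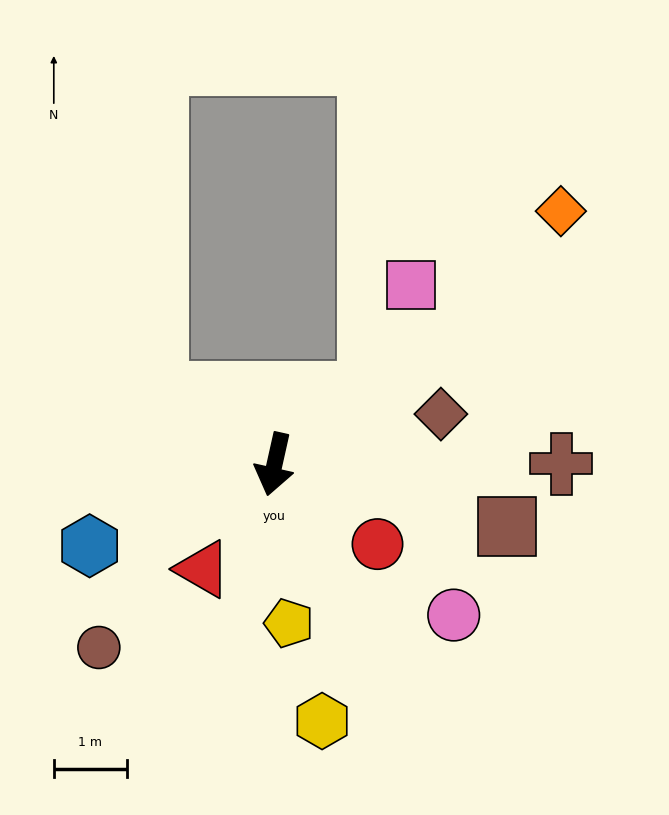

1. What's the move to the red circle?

turn left 65°, forward 1.8 m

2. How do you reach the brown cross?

turn left 103°, forward 3.9 m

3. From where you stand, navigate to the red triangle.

turn right 22°, forward 1.7 m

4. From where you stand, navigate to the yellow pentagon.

turn left 18°, forward 2.2 m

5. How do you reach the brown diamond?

turn left 119°, forward 2.4 m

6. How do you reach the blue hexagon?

turn right 54°, forward 2.8 m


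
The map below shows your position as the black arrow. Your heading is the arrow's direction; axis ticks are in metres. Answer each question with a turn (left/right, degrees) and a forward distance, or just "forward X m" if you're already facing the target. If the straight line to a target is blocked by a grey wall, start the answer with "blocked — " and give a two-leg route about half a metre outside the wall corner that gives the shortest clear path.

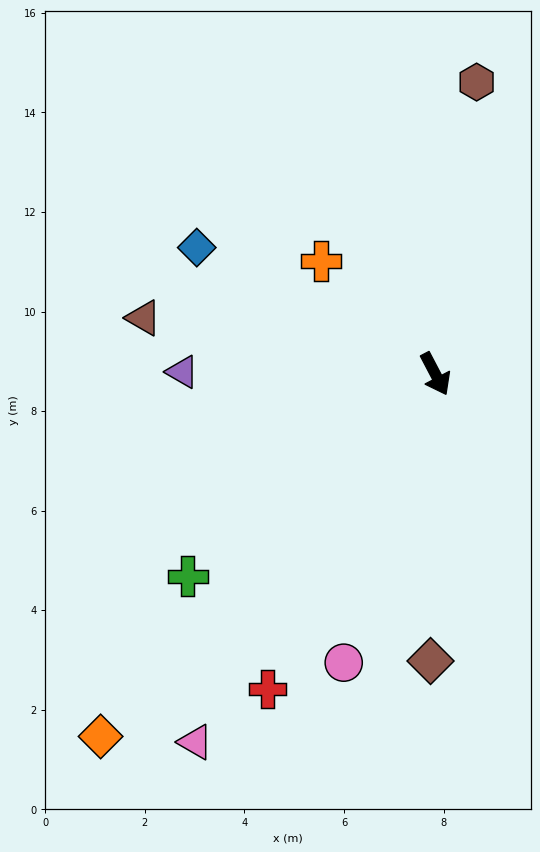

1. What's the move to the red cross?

turn right 56°, forward 7.2 m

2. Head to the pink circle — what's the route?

turn right 45°, forward 6.1 m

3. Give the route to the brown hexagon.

turn left 144°, forward 5.9 m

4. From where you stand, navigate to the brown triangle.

turn right 129°, forward 6.0 m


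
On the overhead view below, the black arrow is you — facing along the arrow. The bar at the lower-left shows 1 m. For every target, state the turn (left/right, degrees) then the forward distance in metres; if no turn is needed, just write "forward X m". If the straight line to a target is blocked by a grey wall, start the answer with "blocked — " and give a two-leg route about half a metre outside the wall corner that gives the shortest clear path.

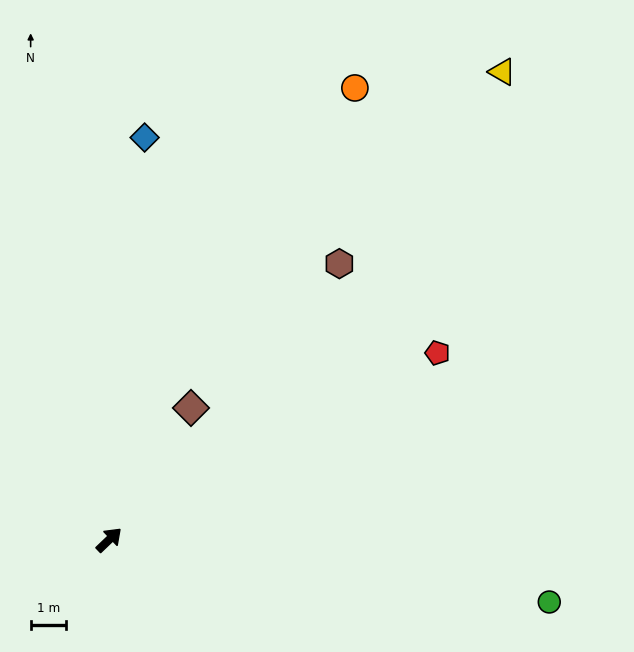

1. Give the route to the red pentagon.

turn right 14°, forward 10.8 m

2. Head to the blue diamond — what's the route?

turn left 41°, forward 11.5 m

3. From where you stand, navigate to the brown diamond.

turn left 14°, forward 4.4 m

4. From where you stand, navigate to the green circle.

turn right 52°, forward 12.7 m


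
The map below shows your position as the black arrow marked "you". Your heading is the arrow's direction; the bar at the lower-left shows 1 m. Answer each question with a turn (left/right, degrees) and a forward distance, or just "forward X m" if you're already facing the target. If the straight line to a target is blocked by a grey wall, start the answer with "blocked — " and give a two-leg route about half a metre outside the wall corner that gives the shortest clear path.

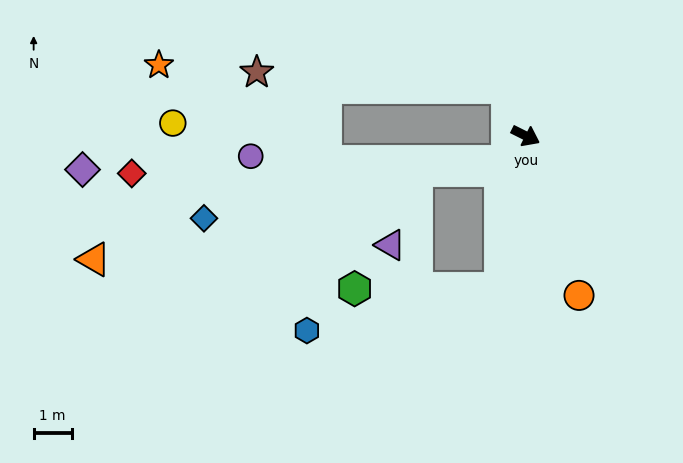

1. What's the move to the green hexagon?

blocked — turn right 73°, forward 4.1 m, then turn right 80°, forward 3.8 m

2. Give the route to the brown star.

blocked — turn left 138°, forward 1.4 m, then turn left 65°, forward 6.6 m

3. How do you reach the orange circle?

turn right 45°, forward 4.4 m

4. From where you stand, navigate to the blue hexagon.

blocked — turn right 73°, forward 4.1 m, then turn right 68°, forward 5.2 m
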